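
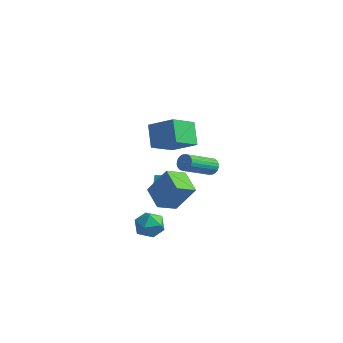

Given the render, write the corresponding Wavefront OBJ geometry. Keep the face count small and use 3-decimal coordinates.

v 1.248 -3.272 -0.065
v -0.03 -2.472 0.472
v 1.729 -2.089 -0.684
v 0.452 -1.288 -0.147
v 2.268 -2.792 1.647
v 0.991 -1.991 2.184
v 2.75 -1.608 1.028
v 1.472 -0.808 1.565
v 3.602 -1.359 3.181
v 4.037 -1.276 3.556
v 3.452 -3.078 4.634
v 3.018 -3.161 4.259
v 3.857 -1.154 3.661
v 3.272 -2.957 4.738
v 3.632 -1.069 3.683
v 3.047 -2.871 4.76
v 3.403 -1.033 3.618
v 2.818 -2.836 4.695
v 3.208 -1.054 3.477
v 2.623 -2.856 4.555
v 3.081 -1.127 3.286
v 2.496 -2.93 4.363
v 3.044 -1.241 3.076
v 2.46 -3.043 4.154
v 3.104 -1.374 2.885
v 2.519 -3.177 3.962
v 3.25 -1.506 2.744
v 2.665 -3.308 3.822
v 3.457 -1.611 2.68
v 2.872 -3.414 3.757
v 3.689 -1.673 2.702
v 3.104 -3.476 3.779
v 3.906 -1.681 2.807
v 3.321 -3.484 3.884
v 4.071 -1.633 2.977
v 3.486 -3.436 4.054
v 4.154 -1.537 3.182
v 3.569 -3.34 4.259
v 4.142 -1.411 3.387
v 3.557 -3.214 4.464
v -3.656 4.885 0.677
v -3.995 3.131 1.683
v -1.984 5.112 1.634
v -2.323 3.358 2.64
v -2.817 4.002 -0.58
v -3.156 2.248 0.426
v -1.145 4.229 0.377
v -1.484 2.475 1.383
v -1.344 -0.149 -1.638
v -1.792 0.717 -0.691
v -1.687 0.943 -2.799
v -2.136 1.809 -1.851
v -0.184 0.331 -1.529
v -0.633 1.197 -0.581
v -0.528 1.423 -2.689
v -0.976 2.289 -1.742
v 1.408 -3.033 -0.901
v 1.939 -3.858 -1.011
v 0.201 -3.702 -1.709
v 0.732 -4.527 -1.819
v 0.397 -4.271 -0.925
v 1.143 -3.858 -0.426
v 0.997 -3.702 -2.294
v 1.743 -3.289 -1.795
v 1.685 -4.272 -1.872
v 1.315 -4.624 -1.026
v 0.825 -2.936 -1.694
v 0.455 -3.288 -0.848
f 2 4 1
f 5 2 1
f 1 4 3
f 3 5 1
f 2 8 4
f 6 2 5
f 6 8 2
f 4 8 3
f 7 5 3
f 3 8 7
f 7 6 5
f 8 6 7
f 10 9 13
f 10 13 11
f 11 13 14
f 11 14 12
f 13 9 15
f 13 15 14
f 14 15 16
f 14 16 12
f 15 9 17
f 15 17 16
f 16 17 18
f 16 18 12
f 17 9 19
f 17 19 18
f 18 19 20
f 18 20 12
f 19 9 21
f 19 21 20
f 20 21 22
f 20 22 12
f 21 9 23
f 21 23 22
f 22 23 24
f 22 24 12
f 23 9 25
f 23 25 24
f 24 25 26
f 24 26 12
f 25 9 27
f 25 27 26
f 26 27 28
f 26 28 12
f 27 9 29
f 27 29 28
f 28 29 30
f 28 30 12
f 29 9 31
f 29 31 30
f 30 31 32
f 30 32 12
f 31 9 33
f 31 33 32
f 32 33 34
f 32 34 12
f 33 9 35
f 33 35 34
f 34 35 36
f 34 36 12
f 35 9 37
f 35 37 36
f 36 37 38
f 36 38 12
f 37 9 39
f 37 39 38
f 38 39 40
f 38 40 12
f 39 9 10
f 39 10 40
f 40 10 11
f 40 11 12
f 42 44 41
f 45 42 41
f 41 44 43
f 43 45 41
f 42 48 44
f 46 42 45
f 46 48 42
f 44 48 43
f 47 45 43
f 43 48 47
f 47 46 45
f 48 46 47
f 50 52 49
f 53 50 49
f 49 52 51
f 51 53 49
f 50 56 52
f 54 50 53
f 54 56 50
f 52 56 51
f 55 53 51
f 51 56 55
f 55 54 53
f 56 54 55
f 57 68 62
f 57 62 58
f 57 58 64
f 57 64 67
f 57 67 68
f 58 62 66
f 62 68 61
f 68 67 59
f 67 64 63
f 64 58 65
f 60 66 61
f 60 61 59
f 60 59 63
f 60 63 65
f 60 65 66
f 61 66 62
f 59 61 68
f 63 59 67
f 65 63 64
f 66 65 58



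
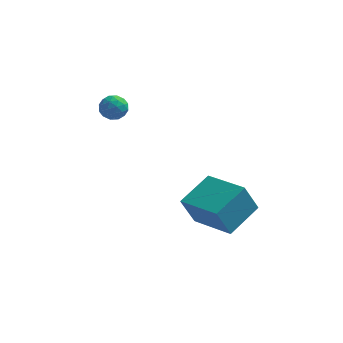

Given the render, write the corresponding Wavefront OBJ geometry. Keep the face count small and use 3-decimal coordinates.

v 1.469 -3.426 -4.182
v 0.91 -3.715 -2.765
v 2.409 -1.955 -3.511
v 1.85 -2.244 -2.094
v 3.19 -4.716 -3.766
v 2.631 -5.005 -2.349
v 4.13 -3.245 -3.095
v 3.571 -3.534 -1.678
v -2.845 -1.91 1.552
v -2.481 -1.742 2.093
v -1.959 -2.338 1.087
v -1.595 -2.17 1.628
v -2.06 -2.654 1.673
v -2.608 -2.39 1.96
v -1.832 -1.69 1.22
v -2.38 -1.426 1.507
v -1.855 -1.607 1.888
v -1.996 -2.202 2.167
v -2.444 -1.878 1.013
v -2.585 -2.473 1.292
v -2.741 -1.788 1.863
v -1.699 -2.292 1.317
v -1.972 -2.576 1.343
v -1.758 -2.478 1.661
v -2.816 -2.169 1.785
v -2.602 -2.071 2.103
v -2.354 -2.607 1.856
v -1.838 -2.009 1.077
v -1.624 -1.911 1.395
v -2.682 -1.602 1.519
v -2.468 -1.504 1.837
v -2.086 -1.473 1.324
v -2.159 -1.61 2.06
v -1.638 -1.862 1.787
v -1.777 -1.58 1.548
v -2.099 -1.424 1.716
v -2.242 -1.96 2.225
v -1.721 -2.212 1.952
v -1.994 -2.496 1.978
v -2.317 -2.341 2.146
v -1.874 -1.881 2.104
v -2.719 -1.868 1.228
v -2.198 -2.12 0.955
v -2.123 -1.739 1.034
v -2.446 -1.584 1.202
v -2.802 -2.218 1.393
v -2.281 -2.47 1.12
v -2.341 -2.656 1.464
v -2.663 -2.5 1.632
v -2.566 -2.199 1.076
f 2 4 1
f 5 2 1
f 1 4 3
f 3 5 1
f 2 8 4
f 6 2 5
f 6 8 2
f 4 8 3
f 7 5 3
f 3 8 7
f 7 6 5
f 8 6 7
f 9 46 25
f 46 20 49
f 25 49 14
f 46 49 25
f 9 25 21
f 25 14 26
f 21 26 10
f 25 26 21
f 9 21 30
f 21 10 31
f 30 31 16
f 21 31 30
f 9 30 42
f 30 16 45
f 42 45 19
f 30 45 42
f 9 42 46
f 42 19 50
f 46 50 20
f 42 50 46
f 10 26 37
f 26 14 40
f 37 40 18
f 26 40 37
f 14 49 27
f 49 20 48
f 27 48 13
f 49 48 27
f 20 50 47
f 50 19 43
f 47 43 11
f 50 43 47
f 19 45 44
f 45 16 32
f 44 32 15
f 45 32 44
f 16 31 36
f 31 10 33
f 36 33 17
f 31 33 36
f 12 38 24
f 38 18 39
f 24 39 13
f 38 39 24
f 12 24 22
f 24 13 23
f 22 23 11
f 24 23 22
f 12 22 29
f 22 11 28
f 29 28 15
f 22 28 29
f 12 29 34
f 29 15 35
f 34 35 17
f 29 35 34
f 12 34 38
f 34 17 41
f 38 41 18
f 34 41 38
f 13 39 27
f 39 18 40
f 27 40 14
f 39 40 27
f 11 23 47
f 23 13 48
f 47 48 20
f 23 48 47
f 15 28 44
f 28 11 43
f 44 43 19
f 28 43 44
f 17 35 36
f 35 15 32
f 36 32 16
f 35 32 36
f 18 41 37
f 41 17 33
f 37 33 10
f 41 33 37



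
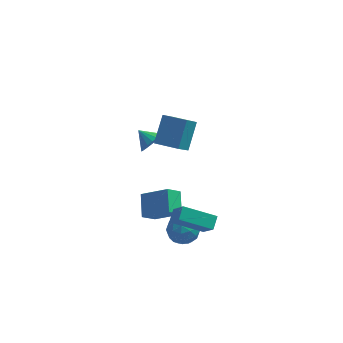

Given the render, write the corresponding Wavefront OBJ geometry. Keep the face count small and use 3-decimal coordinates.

v -1.074 -0.97 -4.82
v -1.732 -1.495 -4.112
v -1.234 0.271 -4.048
v -1.891 -0.254 -3.34
v 0.411 -1.426 -3.78
v -0.246 -1.951 -3.072
v 0.252 -0.185 -3.008
v -0.406 -0.71 -2.3
v 1.68 -3.642 -2.896
v -0.097 -3.68 -2.118
v 1.855 -2.945 -2.461
v 0.078 -2.983 -1.684
v 2.242 -4.557 -1.656
v 0.465 -4.595 -0.879
v 2.417 -3.86 -1.222
v 0.64 -3.898 -0.444
v 1.048 -2.456 -2.978
v 1.388 -2.928 -3.724
v -0.208 -3.332 -2.996
v 0.132 -3.804 -3.742
v 0.543 -3.899 -2.895
v 1.319 -3.358 -2.884
v -0.139 -2.902 -3.836
v 0.637 -2.361 -3.825
v 0.654 -3.204 -4.255
v 1.076 -3.82 -3.673
v 0.104 -2.44 -3.047
v 0.526 -3.056 -2.465
v 1.328 -2.615 -3.349
v -0.148 -3.645 -3.371
v 0.093 -3.701 -2.873
v 0.293 -3.978 -3.311
v 1.288 -2.868 -2.856
v 1.487 -3.145 -3.294
v 0.991 -3.716 -2.807
v -0.307 -3.115 -3.426
v -0.108 -3.392 -3.864
v 0.887 -2.282 -3.409
v 1.087 -2.559 -3.847
v 0.189 -2.544 -3.913
v 1.097 -3.055 -4.1
v 0.358 -3.569 -4.111
v 0.199 -3.039 -4.166
v 0.655 -2.721 -4.159
v 1.344 -3.417 -3.758
v 0.606 -3.932 -3.769
v 0.848 -3.988 -3.271
v 1.304 -3.67 -3.264
v 0.913 -3.579 -4.07
v 0.574 -2.328 -2.951
v -0.164 -2.843 -2.962
v -0.124 -2.59 -3.456
v 0.332 -2.272 -3.449
v 0.822 -2.691 -2.609
v 0.083 -3.205 -2.62
v 0.525 -3.539 -2.561
v 0.981 -3.221 -2.554
v 0.267 -2.681 -2.65
v -1.123 -0.519 1.529
v -0.757 0.702 2.829
v -0.646 0.206 0.714
v -0.28 1.426 2.014
v 0.2 -1.146 1.746
v 0.566 0.074 3.046
v 0.677 -0.422 0.931
v 1.043 0.799 2.231
v -1.582 3.651 -2.523
v -1.093 3.699 -1.842
v -2.398 4.209 -1.977
v -1.005 4.011 -2.029
v -1.032 4.251 -2.314
v -1.168 4.372 -2.641
v -1.385 4.351 -2.944
v -1.642 4.191 -3.164
v -1.886 3.924 -3.257
v -2.071 3.603 -3.205
v -2.158 3.291 -3.017
v -2.131 3.051 -2.732
v -1.996 2.93 -2.406
v -1.778 2.951 -2.102
v -1.522 3.111 -1.883
v -1.277 3.378 -1.79
f 2 4 1
f 5 2 1
f 1 4 3
f 3 5 1
f 2 8 4
f 6 2 5
f 6 8 2
f 4 8 3
f 7 5 3
f 3 8 7
f 7 6 5
f 8 6 7
f 10 12 9
f 13 10 9
f 9 12 11
f 11 13 9
f 10 16 12
f 14 10 13
f 14 16 10
f 12 16 11
f 15 13 11
f 11 16 15
f 15 14 13
f 16 14 15
f 17 54 33
f 54 28 57
f 33 57 22
f 54 57 33
f 17 33 29
f 33 22 34
f 29 34 18
f 33 34 29
f 17 29 38
f 29 18 39
f 38 39 24
f 29 39 38
f 17 38 50
f 38 24 53
f 50 53 27
f 38 53 50
f 17 50 54
f 50 27 58
f 54 58 28
f 50 58 54
f 18 34 45
f 34 22 48
f 45 48 26
f 34 48 45
f 22 57 35
f 57 28 56
f 35 56 21
f 57 56 35
f 28 58 55
f 58 27 51
f 55 51 19
f 58 51 55
f 27 53 52
f 53 24 40
f 52 40 23
f 53 40 52
f 24 39 44
f 39 18 41
f 44 41 25
f 39 41 44
f 20 46 32
f 46 26 47
f 32 47 21
f 46 47 32
f 20 32 30
f 32 21 31
f 30 31 19
f 32 31 30
f 20 30 37
f 30 19 36
f 37 36 23
f 30 36 37
f 20 37 42
f 37 23 43
f 42 43 25
f 37 43 42
f 20 42 46
f 42 25 49
f 46 49 26
f 42 49 46
f 21 47 35
f 47 26 48
f 35 48 22
f 47 48 35
f 19 31 55
f 31 21 56
f 55 56 28
f 31 56 55
f 23 36 52
f 36 19 51
f 52 51 27
f 36 51 52
f 25 43 44
f 43 23 40
f 44 40 24
f 43 40 44
f 26 49 45
f 49 25 41
f 45 41 18
f 49 41 45
f 60 62 59
f 63 60 59
f 59 62 61
f 61 63 59
f 60 66 62
f 64 60 63
f 64 66 60
f 62 66 61
f 65 63 61
f 61 66 65
f 65 64 63
f 66 64 65
f 68 67 70
f 68 70 69
f 70 67 71
f 70 71 69
f 71 67 72
f 71 72 69
f 72 67 73
f 72 73 69
f 73 67 74
f 73 74 69
f 74 67 75
f 74 75 69
f 75 67 76
f 75 76 69
f 76 67 77
f 76 77 69
f 77 67 78
f 77 78 69
f 78 67 79
f 78 79 69
f 79 67 80
f 79 80 69
f 80 67 81
f 80 81 69
f 81 67 82
f 81 82 69
f 82 67 68
f 82 68 69



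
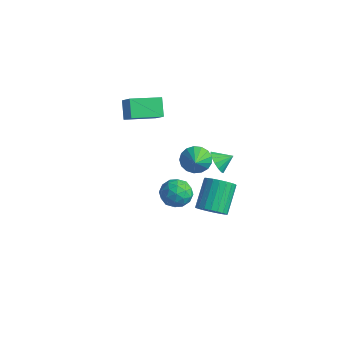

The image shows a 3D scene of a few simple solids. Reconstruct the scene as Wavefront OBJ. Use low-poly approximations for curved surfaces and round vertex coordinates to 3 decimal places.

v -3.409 0.445 3.082
v -4.133 0.962 4.058
v -2.636 2.17 2.744
v -3.36 2.686 3.72
v -2.42 0.174 3.96
v -3.144 0.69 4.936
v -1.647 1.898 3.622
v -2.371 2.415 4.598
v 2.074 0.923 2.729
v 2.775 1.199 2.237
v 3.066 -0.023 3.611
v 2.758 1.483 2.56
v 2.585 1.639 2.922
v 2.294 1.63 3.24
v 1.953 1.46 3.441
v 1.64 1.167 3.479
v 1.426 0.818 3.345
v 1.361 0.493 3.07
v 1.459 0.266 2.717
v 1.698 0.19 2.366
v 2.023 0.282 2.099
v 2.36 0.521 1.976
v 2.631 0.852 2.026
v 1.734 2.855 1.167
v 2.311 2.795 0.631
v 2.246 3.605 1.633
v 2.05 3.069 0.476
v 1.705 3.286 0.506
v 1.367 3.387 0.713
v 1.128 3.346 1.043
v 1.051 3.173 1.405
v 1.158 2.915 1.704
v 1.419 2.641 1.859
v 1.764 2.424 1.829
v 2.101 2.323 1.621
v 2.341 2.364 1.292
v 2.417 2.537 0.93
v 1.854 -0.872 1.19
v 2.635 -0.52 0.718
v 2.805 -1.68 2.162
v 3.586 -1.328 1.69
v 3.034 -0.732 2.234
v 2.446 -0.232 1.633
v 2.994 -1.968 1.247
v 2.406 -1.468 0.646
v 3.339 -1.198 0.753
v 3.364 -0.434 1.363
v 2.076 -1.766 1.517
v 2.101 -1.002 2.127
v 2.161 -0.625 0.868
v 3.279 -1.575 2.012
v 2.955 -1.224 2.331
v 3.414 -1.017 2.054
v 2.05 -0.456 1.406
v 2.509 -0.249 1.129
v 2.744 -0.373 2.02
v 2.931 -1.951 1.751
v 3.39 -1.744 1.474
v 2.026 -1.183 0.826
v 2.485 -0.976 0.549
v 2.696 -1.827 0.86
v 3.034 -0.817 0.612
v 3.593 -1.291 1.183
v 3.245 -1.667 0.923
v 2.899 -1.374 0.57
v 3.048 -0.368 0.97
v 3.608 -0.842 1.542
v 3.283 -0.492 1.861
v 2.938 -0.198 1.508
v 3.463 -0.766 0.991
v 1.832 -1.358 1.338
v 2.392 -1.832 1.91
v 2.502 -2.002 1.372
v 2.157 -1.708 1.019
v 1.847 -0.909 1.697
v 2.406 -1.383 2.268
v 2.541 -0.826 2.31
v 2.195 -0.533 1.957
v 1.977 -1.434 1.889
v 1.084 3.074 -3.786
v 1.969 3.175 -3.428
v 1.241 4.548 -2.016
v 0.356 4.446 -2.374
v 1.96 3.459 -3.709
v 1.232 4.832 -2.296
v 1.8 3.676 -4.003
v 1.071 5.049 -2.59
v 1.515 3.789 -4.259
v 0.787 5.162 -2.847
v 1.157 3.778 -4.434
v 0.428 5.151 -3.022
v 0.785 3.646 -4.497
v 0.057 5.019 -3.084
v 0.466 3.414 -4.436
v -0.263 4.787 -3.024
v 0.253 3.124 -4.264
v -0.475 4.497 -2.851
v 0.184 2.825 -4.009
v -0.544 4.198 -2.596
v 0.271 2.569 -3.715
v -0.458 3.942 -2.303
v 0.498 2.4 -3.434
v -0.23 3.773 -2.021
v 0.827 2.348 -3.213
v 0.098 3.72 -1.801
v 1.2 2.421 -3.092
v 0.472 3.794 -1.68
v 1.553 2.607 -3.091
v 0.825 3.98 -1.678
v 1.825 2.874 -3.21
v 1.097 4.246 -1.797
f 2 4 1
f 5 2 1
f 1 4 3
f 3 5 1
f 2 8 4
f 6 2 5
f 6 8 2
f 4 8 3
f 7 5 3
f 3 8 7
f 7 6 5
f 8 6 7
f 10 9 12
f 10 12 11
f 12 9 13
f 12 13 11
f 13 9 14
f 13 14 11
f 14 9 15
f 14 15 11
f 15 9 16
f 15 16 11
f 16 9 17
f 16 17 11
f 17 9 18
f 17 18 11
f 18 9 19
f 18 19 11
f 19 9 20
f 19 20 11
f 20 9 21
f 20 21 11
f 21 9 22
f 21 22 11
f 22 9 23
f 22 23 11
f 23 9 10
f 23 10 11
f 25 24 27
f 25 27 26
f 27 24 28
f 27 28 26
f 28 24 29
f 28 29 26
f 29 24 30
f 29 30 26
f 30 24 31
f 30 31 26
f 31 24 32
f 31 32 26
f 32 24 33
f 32 33 26
f 33 24 34
f 33 34 26
f 34 24 35
f 34 35 26
f 35 24 36
f 35 36 26
f 36 24 37
f 36 37 26
f 37 24 25
f 37 25 26
f 38 75 54
f 75 49 78
f 54 78 43
f 75 78 54
f 38 54 50
f 54 43 55
f 50 55 39
f 54 55 50
f 38 50 59
f 50 39 60
f 59 60 45
f 50 60 59
f 38 59 71
f 59 45 74
f 71 74 48
f 59 74 71
f 38 71 75
f 71 48 79
f 75 79 49
f 71 79 75
f 39 55 66
f 55 43 69
f 66 69 47
f 55 69 66
f 43 78 56
f 78 49 77
f 56 77 42
f 78 77 56
f 49 79 76
f 79 48 72
f 76 72 40
f 79 72 76
f 48 74 73
f 74 45 61
f 73 61 44
f 74 61 73
f 45 60 65
f 60 39 62
f 65 62 46
f 60 62 65
f 41 67 53
f 67 47 68
f 53 68 42
f 67 68 53
f 41 53 51
f 53 42 52
f 51 52 40
f 53 52 51
f 41 51 58
f 51 40 57
f 58 57 44
f 51 57 58
f 41 58 63
f 58 44 64
f 63 64 46
f 58 64 63
f 41 63 67
f 63 46 70
f 67 70 47
f 63 70 67
f 42 68 56
f 68 47 69
f 56 69 43
f 68 69 56
f 40 52 76
f 52 42 77
f 76 77 49
f 52 77 76
f 44 57 73
f 57 40 72
f 73 72 48
f 57 72 73
f 46 64 65
f 64 44 61
f 65 61 45
f 64 61 65
f 47 70 66
f 70 46 62
f 66 62 39
f 70 62 66
f 81 80 84
f 81 84 82
f 82 84 85
f 82 85 83
f 84 80 86
f 84 86 85
f 85 86 87
f 85 87 83
f 86 80 88
f 86 88 87
f 87 88 89
f 87 89 83
f 88 80 90
f 88 90 89
f 89 90 91
f 89 91 83
f 90 80 92
f 90 92 91
f 91 92 93
f 91 93 83
f 92 80 94
f 92 94 93
f 93 94 95
f 93 95 83
f 94 80 96
f 94 96 95
f 95 96 97
f 95 97 83
f 96 80 98
f 96 98 97
f 97 98 99
f 97 99 83
f 98 80 100
f 98 100 99
f 99 100 101
f 99 101 83
f 100 80 102
f 100 102 101
f 101 102 103
f 101 103 83
f 102 80 104
f 102 104 103
f 103 104 105
f 103 105 83
f 104 80 106
f 104 106 105
f 105 106 107
f 105 107 83
f 106 80 108
f 106 108 107
f 107 108 109
f 107 109 83
f 108 80 110
f 108 110 109
f 109 110 111
f 109 111 83
f 110 80 81
f 110 81 111
f 111 81 82
f 111 82 83



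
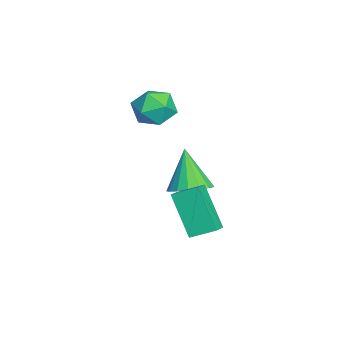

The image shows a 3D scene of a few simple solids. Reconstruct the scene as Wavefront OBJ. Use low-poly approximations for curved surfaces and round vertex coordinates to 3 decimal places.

v -0.861 -1.449 -1.39
v -0.002 -1.543 -0.908
v -1.879 -1.711 0.37
v -0.092 -1.078 -0.89
v -0.358 -0.698 -0.987
v -0.739 -0.49 -1.177
v -1.148 -0.502 -1.415
v -1.492 -0.731 -1.648
v -1.691 -1.124 -1.821
v -1.7 -1.592 -1.896
v -1.517 -2.027 -1.855
v -1.184 -2.33 -1.708
v -0.777 -2.431 -1.487
v -0.389 -2.307 -1.245
v -0.109 -1.986 -1.036
v -0.594 -2.281 4.417
v 0.382 -2.427 4.207
v -1.002 -3.373 3.273
v -0.026 -3.519 3.063
v -0.405 -3.833 3.944
v -0.153 -3.158 4.651
v -0.467 -2.642 2.829
v -0.215 -1.967 3.536
v 0.461 -2.65 3.226
v 0.499 -3.386 3.915
v -1.119 -2.414 3.565
v -1.081 -3.15 4.254
v 3.477 -2.167 1.192
v 3.559 -1.136 1.673
v 2.664 -1.916 0.793
v 2.745 -0.886 1.274
v 4.535 -1.454 -0.514
v 4.616 -0.424 -0.033
v 3.721 -1.204 -0.913
v 3.803 -0.173 -0.432
f 2 1 4
f 2 4 3
f 4 1 5
f 4 5 3
f 5 1 6
f 5 6 3
f 6 1 7
f 6 7 3
f 7 1 8
f 7 8 3
f 8 1 9
f 8 9 3
f 9 1 10
f 9 10 3
f 10 1 11
f 10 11 3
f 11 1 12
f 11 12 3
f 12 1 13
f 12 13 3
f 13 1 14
f 13 14 3
f 14 1 15
f 14 15 3
f 15 1 2
f 15 2 3
f 16 27 21
f 16 21 17
f 16 17 23
f 16 23 26
f 16 26 27
f 17 21 25
f 21 27 20
f 27 26 18
f 26 23 22
f 23 17 24
f 19 25 20
f 19 20 18
f 19 18 22
f 19 22 24
f 19 24 25
f 20 25 21
f 18 20 27
f 22 18 26
f 24 22 23
f 25 24 17
f 29 31 28
f 32 29 28
f 28 31 30
f 30 32 28
f 29 35 31
f 33 29 32
f 33 35 29
f 31 35 30
f 34 32 30
f 30 35 34
f 34 33 32
f 35 33 34



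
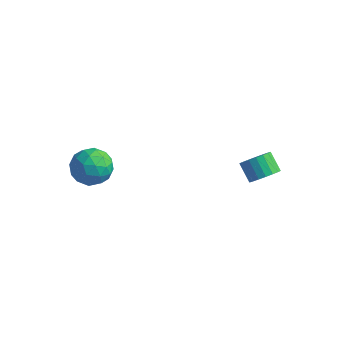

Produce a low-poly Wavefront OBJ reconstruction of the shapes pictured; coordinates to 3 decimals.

v -3.937 -2.054 3.835
v -3.399 -2.197 2.882
v -3.281 -3.603 4.438
v -2.743 -3.746 3.485
v -2.43 -2.948 4.181
v -2.835 -1.991 3.809
v -3.845 -3.809 3.511
v -4.25 -2.852 3.139
v -3.342 -3.282 2.682
v -2.467 -2.75 3.096
v -4.213 -3.05 4.224
v -3.338 -2.518 4.638
v -3.726 -1.99 3.306
v -2.954 -3.81 4.014
v -2.77 -3.341 4.424
v -2.454 -3.425 3.863
v -3.394 -1.869 3.85
v -3.078 -1.953 3.29
v -2.508 -2.394 4.054
v -3.602 -3.847 4.03
v -3.286 -3.931 3.47
v -4.226 -2.375 3.457
v -3.91 -2.459 2.896
v -4.172 -3.406 3.266
v -3.376 -2.711 2.628
v -2.99 -3.621 2.982
v -3.638 -3.658 2.998
v -3.876 -3.096 2.779
v -2.862 -2.399 2.871
v -2.476 -3.309 3.225
v -2.292 -2.84 3.635
v -2.53 -2.278 3.416
v -2.828 -3.036 2.753
v -4.204 -2.491 4.095
v -3.818 -3.401 4.449
v -4.15 -3.522 3.904
v -4.388 -2.96 3.685
v -3.69 -2.179 4.338
v -3.304 -3.089 4.692
v -2.804 -2.704 4.541
v -3.042 -2.142 4.322
v -3.852 -2.764 4.567
v 2.661 2.841 1.471
v 3.179 2.675 2.097
v 2.378 3.032 2.856
v 1.859 3.199 2.229
v 3.259 3.026 2.016
v 2.457 3.383 2.774
v 3.22 3.341 1.826
v 2.419 3.698 2.585
v 3.071 3.557 1.567
v 2.269 3.914 2.325
v 2.84 3.631 1.288
v 2.038 3.988 2.046
v 2.574 3.549 1.045
v 1.772 3.906 1.804
v 2.325 3.326 0.887
v 1.523 3.684 1.646
v 2.142 3.008 0.844
v 1.341 3.365 1.603
v 2.063 2.657 0.926
v 1.261 3.014 1.684
v 2.101 2.342 1.115
v 1.3 2.699 1.874
v 2.251 2.126 1.375
v 1.449 2.483 2.133
v 2.482 2.052 1.654
v 1.68 2.409 2.412
v 2.748 2.134 1.896
v 1.946 2.491 2.655
v 2.997 2.356 2.054
v 2.195 2.714 2.813
f 1 38 17
f 38 12 41
f 17 41 6
f 38 41 17
f 1 17 13
f 17 6 18
f 13 18 2
f 17 18 13
f 1 13 22
f 13 2 23
f 22 23 8
f 13 23 22
f 1 22 34
f 22 8 37
f 34 37 11
f 22 37 34
f 1 34 38
f 34 11 42
f 38 42 12
f 34 42 38
f 2 18 29
f 18 6 32
f 29 32 10
f 18 32 29
f 6 41 19
f 41 12 40
f 19 40 5
f 41 40 19
f 12 42 39
f 42 11 35
f 39 35 3
f 42 35 39
f 11 37 36
f 37 8 24
f 36 24 7
f 37 24 36
f 8 23 28
f 23 2 25
f 28 25 9
f 23 25 28
f 4 30 16
f 30 10 31
f 16 31 5
f 30 31 16
f 4 16 14
f 16 5 15
f 14 15 3
f 16 15 14
f 4 14 21
f 14 3 20
f 21 20 7
f 14 20 21
f 4 21 26
f 21 7 27
f 26 27 9
f 21 27 26
f 4 26 30
f 26 9 33
f 30 33 10
f 26 33 30
f 5 31 19
f 31 10 32
f 19 32 6
f 31 32 19
f 3 15 39
f 15 5 40
f 39 40 12
f 15 40 39
f 7 20 36
f 20 3 35
f 36 35 11
f 20 35 36
f 9 27 28
f 27 7 24
f 28 24 8
f 27 24 28
f 10 33 29
f 33 9 25
f 29 25 2
f 33 25 29
f 44 43 47
f 44 47 45
f 45 47 48
f 45 48 46
f 47 43 49
f 47 49 48
f 48 49 50
f 48 50 46
f 49 43 51
f 49 51 50
f 50 51 52
f 50 52 46
f 51 43 53
f 51 53 52
f 52 53 54
f 52 54 46
f 53 43 55
f 53 55 54
f 54 55 56
f 54 56 46
f 55 43 57
f 55 57 56
f 56 57 58
f 56 58 46
f 57 43 59
f 57 59 58
f 58 59 60
f 58 60 46
f 59 43 61
f 59 61 60
f 60 61 62
f 60 62 46
f 61 43 63
f 61 63 62
f 62 63 64
f 62 64 46
f 63 43 65
f 63 65 64
f 64 65 66
f 64 66 46
f 65 43 67
f 65 67 66
f 66 67 68
f 66 68 46
f 67 43 69
f 67 69 68
f 68 69 70
f 68 70 46
f 69 43 71
f 69 71 70
f 70 71 72
f 70 72 46
f 71 43 44
f 71 44 72
f 72 44 45
f 72 45 46



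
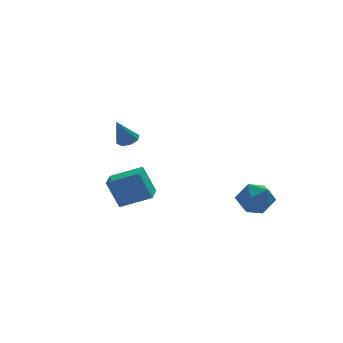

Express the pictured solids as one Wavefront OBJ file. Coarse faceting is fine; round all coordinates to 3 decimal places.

v 1.503 -1.432 1.073
v 2.256 -1.749 1.38
v 1.264 -2.651 0.4
v 2.017 -2.968 0.707
v 1.349 -2.824 1.251
v 1.497 -2.071 1.667
v 2.023 -2.329 0.113
v 2.171 -1.576 0.529
v 2.577 -2.303 0.787
v 2.161 -2.61 1.49
v 1.359 -1.79 0.29
v 0.943 -2.097 0.993
v -2.105 3.138 2.62
v -1.768 3.45 2.864
v -2.655 2.842 3.76
v -2.099 3.641 2.754
v -2.434 3.537 2.565
v -2.576 3.2 2.409
v -2.442 2.826 2.376
v -2.111 2.636 2.486
v -1.776 2.739 2.675
v -1.634 3.077 2.831
v -3.689 -2.029 0.95
v -4.161 -1.785 2.191
v -3.287 -1.006 0.901
v -3.759 -0.762 2.142
v -2.481 -2.478 1.498
v -2.953 -2.234 2.739
v -2.079 -1.455 1.449
v -2.551 -1.211 2.69
f 1 12 6
f 1 6 2
f 1 2 8
f 1 8 11
f 1 11 12
f 2 6 10
f 6 12 5
f 12 11 3
f 11 8 7
f 8 2 9
f 4 10 5
f 4 5 3
f 4 3 7
f 4 7 9
f 4 9 10
f 5 10 6
f 3 5 12
f 7 3 11
f 9 7 8
f 10 9 2
f 14 13 16
f 14 16 15
f 16 13 17
f 16 17 15
f 17 13 18
f 17 18 15
f 18 13 19
f 18 19 15
f 19 13 20
f 19 20 15
f 20 13 21
f 20 21 15
f 21 13 22
f 21 22 15
f 22 13 14
f 22 14 15
f 24 26 23
f 27 24 23
f 23 26 25
f 25 27 23
f 24 30 26
f 28 24 27
f 28 30 24
f 26 30 25
f 29 27 25
f 25 30 29
f 29 28 27
f 30 28 29



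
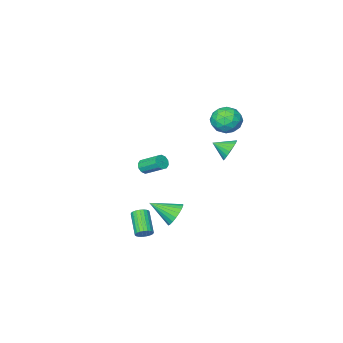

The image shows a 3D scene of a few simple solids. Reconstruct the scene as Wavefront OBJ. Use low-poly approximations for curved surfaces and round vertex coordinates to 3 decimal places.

v 2.153 2.346 -4.396
v 2.469 1.992 -4.674
v 1.923 0.759 -3.722
v 1.607 1.114 -3.444
v 2.609 2.059 -4.506
v 2.063 0.827 -3.555
v 2.67 2.176 -4.319
v 2.125 0.943 -3.368
v 2.642 2.323 -4.146
v 2.097 1.09 -3.195
v 2.53 2.473 -4.015
v 1.984 1.24 -3.064
v 2.352 2.602 -3.951
v 1.806 1.369 -3
v 2.14 2.686 -3.963
v 1.594 1.453 -3.012
v 1.93 2.712 -4.05
v 1.384 1.479 -3.099
v 1.758 2.674 -4.197
v 1.213 1.441 -3.246
v 1.655 2.58 -4.378
v 1.11 1.347 -3.427
v 1.638 2.446 -4.562
v 1.092 1.213 -3.611
v 1.71 2.294 -4.718
v 1.164 1.061 -3.766
v 1.859 2.151 -4.817
v 1.313 0.919 -3.866
v 2.058 2.042 -4.844
v 1.512 0.81 -3.893
v 2.274 1.986 -4.793
v 1.728 0.753 -3.842
v -0.576 1.576 -4.183
v -0.347 1.191 -4.952
v 0.536 0.504 -3.317
v -0.101 1.466 -4.928
v 0.063 1.76 -4.774
v 0.117 2.023 -4.519
v 0.051 2.208 -4.205
v -0.124 2.283 -3.888
v -0.376 2.237 -3.621
v -0.663 2.076 -3.452
v -0.935 1.828 -3.409
v -1.145 1.537 -3.5
v -1.256 1.253 -3.709
v -1.25 1.024 -4
v -1.127 0.891 -4.322
v -0.909 0.876 -4.621
v -0.633 0.982 -4.844
v -2.923 3.68 1.503
v -2.493 3.616 0.807
v -2.237 2.9 1.997
v -2.328 3.866 0.97
v -2.265 4.083 1.226
v -2.315 4.23 1.529
v -2.471 4.283 1.827
v -2.705 4.231 2.07
v -2.977 4.084 2.215
v -3.239 3.867 2.236
v -3.447 3.617 2.131
v -3.563 3.379 1.917
v -3.57 3.193 1.631
v -3.464 3.091 1.324
v -3.265 3.09 1.047
v -3.006 3.192 0.849
v -2.734 3.378 0.764
v 0.006 -0.773 -1.015
v 0.52 -0.651 -0.903
v 0.068 0.514 -0.092
v -0.446 0.393 -0.205
v 0.435 -0.49 -1.182
v -0.018 0.675 -0.372
v 0.186 -0.437 -1.398
v -0.267 0.729 -0.587
v -0.132 -0.512 -1.467
v -0.584 0.654 -0.657
v -0.396 -0.686 -1.364
v -0.849 0.479 -0.554
v -0.508 -0.894 -1.128
v -0.96 0.271 -0.317
v -0.422 -1.055 -0.848
v -0.875 0.11 -0.038
v -0.173 -1.109 -0.633
v -0.626 0.057 0.178
v 0.144 -1.034 -0.563
v -0.308 0.132 0.247
v 0.409 -0.859 -0.666
v -0.044 0.306 0.144
v -3.586 3.237 3.091
v -2.891 3.964 3.171
v -3.009 2.536 4.449
v -2.314 3.263 4.529
v -3.288 3.478 4.679
v -3.645 3.911 3.84
v -2.255 2.589 3.78
v -2.612 3.022 2.941
v -2.068 3.564 3.597
v -2.707 4.113 4.152
v -3.193 2.387 3.468
v -3.832 2.936 4.023
v -3.289 3.662 3.012
v -2.611 2.838 4.608
v -3.183 2.964 4.696
v -2.775 3.392 4.743
v -3.733 3.631 3.405
v -3.324 4.058 3.452
v -3.558 3.773 4.338
v -2.576 2.442 4.168
v -2.167 2.869 4.215
v -3.125 3.108 2.877
v -2.717 3.536 2.924
v -2.342 2.727 3.282
v -2.397 3.854 3.309
v -2.058 3.442 4.107
v -2.023 3.046 3.667
v -2.233 3.3 3.174
v -2.773 4.177 3.636
v -2.433 3.765 4.434
v -3.006 3.892 4.522
v -3.216 4.146 4.029
v -2.289 3.942 3.886
v -3.467 2.735 3.186
v -3.127 2.323 3.984
v -2.684 2.354 3.591
v -2.894 2.608 3.098
v -3.842 3.058 3.513
v -3.503 2.646 4.311
v -3.667 3.2 4.446
v -3.877 3.454 3.953
v -3.611 2.558 3.734
f 2 1 5
f 2 5 3
f 3 5 6
f 3 6 4
f 5 1 7
f 5 7 6
f 6 7 8
f 6 8 4
f 7 1 9
f 7 9 8
f 8 9 10
f 8 10 4
f 9 1 11
f 9 11 10
f 10 11 12
f 10 12 4
f 11 1 13
f 11 13 12
f 12 13 14
f 12 14 4
f 13 1 15
f 13 15 14
f 14 15 16
f 14 16 4
f 15 1 17
f 15 17 16
f 16 17 18
f 16 18 4
f 17 1 19
f 17 19 18
f 18 19 20
f 18 20 4
f 19 1 21
f 19 21 20
f 20 21 22
f 20 22 4
f 21 1 23
f 21 23 22
f 22 23 24
f 22 24 4
f 23 1 25
f 23 25 24
f 24 25 26
f 24 26 4
f 25 1 27
f 25 27 26
f 26 27 28
f 26 28 4
f 27 1 29
f 27 29 28
f 28 29 30
f 28 30 4
f 29 1 31
f 29 31 30
f 30 31 32
f 30 32 4
f 31 1 2
f 31 2 32
f 32 2 3
f 32 3 4
f 34 33 36
f 34 36 35
f 36 33 37
f 36 37 35
f 37 33 38
f 37 38 35
f 38 33 39
f 38 39 35
f 39 33 40
f 39 40 35
f 40 33 41
f 40 41 35
f 41 33 42
f 41 42 35
f 42 33 43
f 42 43 35
f 43 33 44
f 43 44 35
f 44 33 45
f 44 45 35
f 45 33 46
f 45 46 35
f 46 33 47
f 46 47 35
f 47 33 48
f 47 48 35
f 48 33 49
f 48 49 35
f 49 33 34
f 49 34 35
f 51 50 53
f 51 53 52
f 53 50 54
f 53 54 52
f 54 50 55
f 54 55 52
f 55 50 56
f 55 56 52
f 56 50 57
f 56 57 52
f 57 50 58
f 57 58 52
f 58 50 59
f 58 59 52
f 59 50 60
f 59 60 52
f 60 50 61
f 60 61 52
f 61 50 62
f 61 62 52
f 62 50 63
f 62 63 52
f 63 50 64
f 63 64 52
f 64 50 65
f 64 65 52
f 65 50 66
f 65 66 52
f 66 50 51
f 66 51 52
f 68 67 71
f 68 71 69
f 69 71 72
f 69 72 70
f 71 67 73
f 71 73 72
f 72 73 74
f 72 74 70
f 73 67 75
f 73 75 74
f 74 75 76
f 74 76 70
f 75 67 77
f 75 77 76
f 76 77 78
f 76 78 70
f 77 67 79
f 77 79 78
f 78 79 80
f 78 80 70
f 79 67 81
f 79 81 80
f 80 81 82
f 80 82 70
f 81 67 83
f 81 83 82
f 82 83 84
f 82 84 70
f 83 67 85
f 83 85 84
f 84 85 86
f 84 86 70
f 85 67 87
f 85 87 86
f 86 87 88
f 86 88 70
f 87 67 68
f 87 68 88
f 88 68 69
f 88 69 70
f 89 126 105
f 126 100 129
f 105 129 94
f 126 129 105
f 89 105 101
f 105 94 106
f 101 106 90
f 105 106 101
f 89 101 110
f 101 90 111
f 110 111 96
f 101 111 110
f 89 110 122
f 110 96 125
f 122 125 99
f 110 125 122
f 89 122 126
f 122 99 130
f 126 130 100
f 122 130 126
f 90 106 117
f 106 94 120
f 117 120 98
f 106 120 117
f 94 129 107
f 129 100 128
f 107 128 93
f 129 128 107
f 100 130 127
f 130 99 123
f 127 123 91
f 130 123 127
f 99 125 124
f 125 96 112
f 124 112 95
f 125 112 124
f 96 111 116
f 111 90 113
f 116 113 97
f 111 113 116
f 92 118 104
f 118 98 119
f 104 119 93
f 118 119 104
f 92 104 102
f 104 93 103
f 102 103 91
f 104 103 102
f 92 102 109
f 102 91 108
f 109 108 95
f 102 108 109
f 92 109 114
f 109 95 115
f 114 115 97
f 109 115 114
f 92 114 118
f 114 97 121
f 118 121 98
f 114 121 118
f 93 119 107
f 119 98 120
f 107 120 94
f 119 120 107
f 91 103 127
f 103 93 128
f 127 128 100
f 103 128 127
f 95 108 124
f 108 91 123
f 124 123 99
f 108 123 124
f 97 115 116
f 115 95 112
f 116 112 96
f 115 112 116
f 98 121 117
f 121 97 113
f 117 113 90
f 121 113 117



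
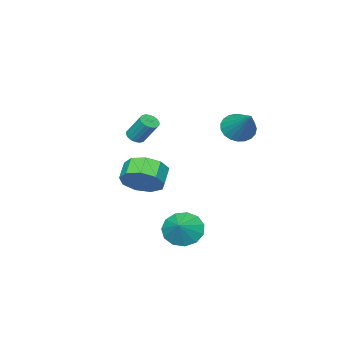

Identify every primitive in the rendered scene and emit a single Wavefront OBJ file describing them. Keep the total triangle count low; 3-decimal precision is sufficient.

v 3.147 1.091 -3.784
v 3.813 1.055 -4.569
v 4.033 1.589 -3.056
v 3.549 1.571 -4.602
v 3.158 1.934 -4.375
v 2.763 2.03 -3.96
v 2.49 1.827 -3.49
v 2.426 1.391 -3.112
v 2.591 0.859 -2.948
v 2.932 0.401 -3.05
v 3.342 0.162 -3.384
v 3.69 0.217 -3.845
v 3.865 0.55 -4.287
v 3.761 -0.932 -1.109
v 4.51 -1.227 -0.359
v 3.728 -1.643 0.259
v 2.979 -1.348 -0.491
v 4.257 -0.533 -0.211
v 3.475 -0.95 0.406
v 3.772 -0.027 -0.484
v 2.99 -0.443 0.134
v 3.282 0.057 -1.049
v 2.5 -0.36 -0.431
v 3.016 -0.323 -1.641
v 2.234 -0.739 -1.024
v 3.099 -0.987 -1.985
v 2.316 -1.403 -1.368
v 3.491 -1.625 -1.919
v 2.709 -2.042 -1.301
v 4.01 -1.939 -1.473
v 3.228 -2.356 -0.856
v 4.412 -1.782 -0.857
v 3.63 -2.198 -0.24
v -0.101 1.668 1.984
v 0.505 1.073 2.251
v 0.681 3.072 3.336
v 0.681 1.243 1.973
v 0.722 1.486 1.697
v 0.62 1.761 1.471
v 0.394 2.019 1.333
v 0.082 2.217 1.308
v -0.261 2.32 1.4
v -0.577 2.31 1.592
v -0.81 2.189 1.853
v -0.921 1.978 2.136
v -0.89 1.714 2.393
v -0.723 1.441 2.579
v -0.448 1.208 2.662
v -0.113 1.054 2.628
v 0.224 1.007 2.483
v 1.156 -3.78 0.343
v 1.616 -3.979 0.516
v 1.544 -3.1 1.729
v 1.084 -2.9 1.557
v 1.684 -3.795 0.386
v 1.612 -2.915 1.599
v 1.648 -3.607 0.248
v 1.576 -2.728 1.461
v 1.514 -3.454 0.128
v 1.442 -2.574 1.342
v 1.31 -3.365 0.052
v 1.238 -2.485 1.265
v 1.075 -3.358 0.033
v 1.002 -2.479 1.246
v 0.856 -3.435 0.076
v 0.784 -2.555 1.289
v 0.696 -3.58 0.171
v 0.624 -2.701 1.384
v 0.628 -3.765 0.301
v 0.556 -2.885 1.514
v 0.664 -3.952 0.439
v 0.592 -3.073 1.652
v 0.798 -4.106 0.558
v 0.726 -3.226 1.772
v 1.002 -4.195 0.635
v 0.93 -3.315 1.848
v 1.238 -4.201 0.654
v 1.165 -3.322 1.867
v 1.456 -4.125 0.611
v 1.384 -3.245 1.824
f 2 1 4
f 2 4 3
f 4 1 5
f 4 5 3
f 5 1 6
f 5 6 3
f 6 1 7
f 6 7 3
f 7 1 8
f 7 8 3
f 8 1 9
f 8 9 3
f 9 1 10
f 9 10 3
f 10 1 11
f 10 11 3
f 11 1 12
f 11 12 3
f 12 1 13
f 12 13 3
f 13 1 2
f 13 2 3
f 15 14 18
f 15 18 16
f 16 18 19
f 16 19 17
f 18 14 20
f 18 20 19
f 19 20 21
f 19 21 17
f 20 14 22
f 20 22 21
f 21 22 23
f 21 23 17
f 22 14 24
f 22 24 23
f 23 24 25
f 23 25 17
f 24 14 26
f 24 26 25
f 25 26 27
f 25 27 17
f 26 14 28
f 26 28 27
f 27 28 29
f 27 29 17
f 28 14 30
f 28 30 29
f 29 30 31
f 29 31 17
f 30 14 32
f 30 32 31
f 31 32 33
f 31 33 17
f 32 14 15
f 32 15 33
f 33 15 16
f 33 16 17
f 35 34 37
f 35 37 36
f 37 34 38
f 37 38 36
f 38 34 39
f 38 39 36
f 39 34 40
f 39 40 36
f 40 34 41
f 40 41 36
f 41 34 42
f 41 42 36
f 42 34 43
f 42 43 36
f 43 34 44
f 43 44 36
f 44 34 45
f 44 45 36
f 45 34 46
f 45 46 36
f 46 34 47
f 46 47 36
f 47 34 48
f 47 48 36
f 48 34 49
f 48 49 36
f 49 34 50
f 49 50 36
f 50 34 35
f 50 35 36
f 52 51 55
f 52 55 53
f 53 55 56
f 53 56 54
f 55 51 57
f 55 57 56
f 56 57 58
f 56 58 54
f 57 51 59
f 57 59 58
f 58 59 60
f 58 60 54
f 59 51 61
f 59 61 60
f 60 61 62
f 60 62 54
f 61 51 63
f 61 63 62
f 62 63 64
f 62 64 54
f 63 51 65
f 63 65 64
f 64 65 66
f 64 66 54
f 65 51 67
f 65 67 66
f 66 67 68
f 66 68 54
f 67 51 69
f 67 69 68
f 68 69 70
f 68 70 54
f 69 51 71
f 69 71 70
f 70 71 72
f 70 72 54
f 71 51 73
f 71 73 72
f 72 73 74
f 72 74 54
f 73 51 75
f 73 75 74
f 74 75 76
f 74 76 54
f 75 51 77
f 75 77 76
f 76 77 78
f 76 78 54
f 77 51 79
f 77 79 78
f 78 79 80
f 78 80 54
f 79 51 52
f 79 52 80
f 80 52 53
f 80 53 54



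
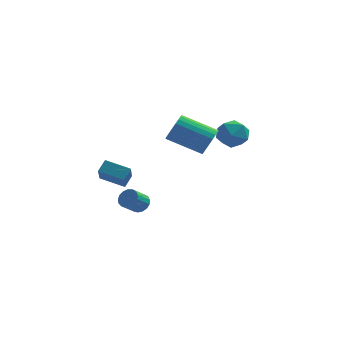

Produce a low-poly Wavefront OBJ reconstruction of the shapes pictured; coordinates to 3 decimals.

v -1.694 3.545 -3.68
v -1.149 3.454 -3.357
v -1.681 2.744 -2.657
v -2.226 2.835 -2.98
v -1.279 3.692 -3.215
v -1.812 2.982 -2.515
v -1.505 3.896 -3.179
v -2.037 3.187 -2.48
v -1.773 4.02 -3.259
v -2.306 3.31 -2.559
v -2.024 4.035 -3.434
v -2.557 3.325 -2.735
v -2.199 3.937 -3.666
v -2.732 3.228 -2.967
v -2.258 3.75 -3.901
v -2.791 3.041 -3.202
v -2.188 3.516 -4.086
v -2.72 2.806 -3.386
v -2.004 3.288 -4.177
v -2.537 2.578 -3.477
v -1.75 3.119 -4.154
v -2.283 2.409 -3.455
v -1.482 3.048 -4.023
v -2.015 2.338 -3.323
v -1.263 3.09 -3.813
v -1.796 2.381 -3.114
v -1.143 3.237 -3.573
v -1.676 2.527 -2.873
v 2.486 -0.208 2.744
v 2.785 -0.611 3.442
v 0.913 -0.456 4.334
v 0.614 -0.052 3.636
v 2.849 -0.291 3.519
v 0.976 -0.136 4.412
v 2.857 0.042 3.479
v 0.985 0.197 4.371
v 2.809 0.337 3.326
v 0.936 0.492 4.218
v 2.712 0.549 3.085
v 0.839 0.704 3.977
v 2.58 0.646 2.792
v 0.708 0.801 3.684
v 2.434 0.613 2.491
v 0.562 0.768 3.384
v 2.296 0.455 2.229
v 0.424 0.61 3.122
v 2.187 0.196 2.046
v 0.315 0.351 2.938
v 2.124 -0.124 1.968
v 0.251 0.031 2.861
v 2.115 -0.457 2.009
v 0.243 -0.302 2.901
v 2.164 -0.752 2.162
v 0.291 -0.597 3.054
v 2.261 -0.964 2.403
v 0.388 -0.809 3.295
v 2.392 -1.061 2.696
v 0.52 -0.906 3.588
v 2.538 -1.028 2.996
v 0.666 -0.873 3.889
v 2.676 -0.87 3.258
v 0.804 -0.715 4.151
v 3.424 1.76 2.664
v 4.263 1.373 3.015
v 2.697 0.347 2.845
v 3.536 -0.04 3.196
v 3.04 0.629 3.728
v 3.489 1.502 3.616
v 3.471 0.218 2.244
v 3.92 1.091 2.132
v 4.292 0.42 2.755
v 4.026 0.674 3.673
v 2.934 1.046 2.187
v 2.668 1.3 3.105
v -3.252 0.357 -0.42
v -3.122 -0.728 0.594
v -2.983 0.903 0.13
v -2.853 -0.182 1.144
v -1.907 0.122 -0.844
v -1.777 -0.963 0.17
v -1.638 0.668 -0.294
v -1.508 -0.417 0.72
f 2 1 5
f 2 5 3
f 3 5 6
f 3 6 4
f 5 1 7
f 5 7 6
f 6 7 8
f 6 8 4
f 7 1 9
f 7 9 8
f 8 9 10
f 8 10 4
f 9 1 11
f 9 11 10
f 10 11 12
f 10 12 4
f 11 1 13
f 11 13 12
f 12 13 14
f 12 14 4
f 13 1 15
f 13 15 14
f 14 15 16
f 14 16 4
f 15 1 17
f 15 17 16
f 16 17 18
f 16 18 4
f 17 1 19
f 17 19 18
f 18 19 20
f 18 20 4
f 19 1 21
f 19 21 20
f 20 21 22
f 20 22 4
f 21 1 23
f 21 23 22
f 22 23 24
f 22 24 4
f 23 1 25
f 23 25 24
f 24 25 26
f 24 26 4
f 25 1 27
f 25 27 26
f 26 27 28
f 26 28 4
f 27 1 2
f 27 2 28
f 28 2 3
f 28 3 4
f 30 29 33
f 30 33 31
f 31 33 34
f 31 34 32
f 33 29 35
f 33 35 34
f 34 35 36
f 34 36 32
f 35 29 37
f 35 37 36
f 36 37 38
f 36 38 32
f 37 29 39
f 37 39 38
f 38 39 40
f 38 40 32
f 39 29 41
f 39 41 40
f 40 41 42
f 40 42 32
f 41 29 43
f 41 43 42
f 42 43 44
f 42 44 32
f 43 29 45
f 43 45 44
f 44 45 46
f 44 46 32
f 45 29 47
f 45 47 46
f 46 47 48
f 46 48 32
f 47 29 49
f 47 49 48
f 48 49 50
f 48 50 32
f 49 29 51
f 49 51 50
f 50 51 52
f 50 52 32
f 51 29 53
f 51 53 52
f 52 53 54
f 52 54 32
f 53 29 55
f 53 55 54
f 54 55 56
f 54 56 32
f 55 29 57
f 55 57 56
f 56 57 58
f 56 58 32
f 57 29 59
f 57 59 58
f 58 59 60
f 58 60 32
f 59 29 61
f 59 61 60
f 60 61 62
f 60 62 32
f 61 29 30
f 61 30 62
f 62 30 31
f 62 31 32
f 63 74 68
f 63 68 64
f 63 64 70
f 63 70 73
f 63 73 74
f 64 68 72
f 68 74 67
f 74 73 65
f 73 70 69
f 70 64 71
f 66 72 67
f 66 67 65
f 66 65 69
f 66 69 71
f 66 71 72
f 67 72 68
f 65 67 74
f 69 65 73
f 71 69 70
f 72 71 64
f 76 78 75
f 79 76 75
f 75 78 77
f 77 79 75
f 76 82 78
f 80 76 79
f 80 82 76
f 78 82 77
f 81 79 77
f 77 82 81
f 81 80 79
f 82 80 81



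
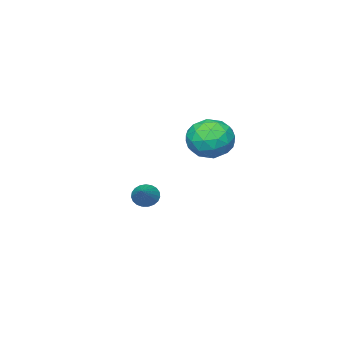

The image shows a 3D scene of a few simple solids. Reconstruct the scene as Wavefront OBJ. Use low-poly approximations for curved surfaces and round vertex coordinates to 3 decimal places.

v 1.838 -3.326 -2.629
v 2.26 -3.812 -2.724
v 2.962 -2.514 -1.791
v 2.306 -3.654 -2.939
v 2.272 -3.44 -3.1
v 2.163 -3.206 -3.18
v 1.997 -2.993 -3.165
v 1.804 -2.837 -3.057
v 1.617 -2.766 -2.875
v 1.468 -2.792 -2.651
v 1.384 -2.91 -2.423
v 1.377 -3.1 -2.231
v 1.451 -3.329 -2.108
v 1.591 -3.557 -2.075
v 1.774 -3.746 -2.137
v 1.969 -3.862 -2.285
v 2.14 -3.885 -2.493
v 3.188 3.075 2.315
v 4.071 3.027 2.975
v 3.069 1.293 2.345
v 3.952 1.245 3.005
v 3.001 1.657 3.385
v 3.074 2.758 3.366
v 4.066 1.562 1.954
v 4.139 2.663 1.935
v 4.614 2.092 2.752
v 3.956 2.151 3.636
v 3.184 2.169 1.684
v 2.526 2.228 2.568
v 3.64 3.208 2.642
v 3.5 1.112 2.678
v 2.941 1.355 2.901
v 3.46 1.326 3.289
v 3.054 3.049 2.872
v 3.573 3.021 3.26
v 2.944 2.216 3.501
v 3.567 1.299 2.06
v 4.086 1.271 2.448
v 3.68 2.994 2.031
v 4.199 2.965 2.419
v 4.196 2.104 1.819
v 4.478 2.63 2.899
v 4.408 1.582 2.917
v 4.475 1.768 2.299
v 4.518 2.416 2.288
v 4.091 2.664 3.419
v 4.022 1.617 3.437
v 3.462 1.859 3.66
v 3.506 2.506 3.649
v 4.41 2.115 3.288
v 3.118 2.703 1.883
v 3.049 1.656 1.901
v 3.634 1.814 1.671
v 3.678 2.461 1.66
v 2.732 2.738 2.403
v 2.662 1.69 2.421
v 2.622 1.904 3.032
v 2.665 2.552 3.021
v 2.73 2.205 2.032
f 2 1 4
f 2 4 3
f 4 1 5
f 4 5 3
f 5 1 6
f 5 6 3
f 6 1 7
f 6 7 3
f 7 1 8
f 7 8 3
f 8 1 9
f 8 9 3
f 9 1 10
f 9 10 3
f 10 1 11
f 10 11 3
f 11 1 12
f 11 12 3
f 12 1 13
f 12 13 3
f 13 1 14
f 13 14 3
f 14 1 15
f 14 15 3
f 15 1 16
f 15 16 3
f 16 1 17
f 16 17 3
f 17 1 2
f 17 2 3
f 18 55 34
f 55 29 58
f 34 58 23
f 55 58 34
f 18 34 30
f 34 23 35
f 30 35 19
f 34 35 30
f 18 30 39
f 30 19 40
f 39 40 25
f 30 40 39
f 18 39 51
f 39 25 54
f 51 54 28
f 39 54 51
f 18 51 55
f 51 28 59
f 55 59 29
f 51 59 55
f 19 35 46
f 35 23 49
f 46 49 27
f 35 49 46
f 23 58 36
f 58 29 57
f 36 57 22
f 58 57 36
f 29 59 56
f 59 28 52
f 56 52 20
f 59 52 56
f 28 54 53
f 54 25 41
f 53 41 24
f 54 41 53
f 25 40 45
f 40 19 42
f 45 42 26
f 40 42 45
f 21 47 33
f 47 27 48
f 33 48 22
f 47 48 33
f 21 33 31
f 33 22 32
f 31 32 20
f 33 32 31
f 21 31 38
f 31 20 37
f 38 37 24
f 31 37 38
f 21 38 43
f 38 24 44
f 43 44 26
f 38 44 43
f 21 43 47
f 43 26 50
f 47 50 27
f 43 50 47
f 22 48 36
f 48 27 49
f 36 49 23
f 48 49 36
f 20 32 56
f 32 22 57
f 56 57 29
f 32 57 56
f 24 37 53
f 37 20 52
f 53 52 28
f 37 52 53
f 26 44 45
f 44 24 41
f 45 41 25
f 44 41 45
f 27 50 46
f 50 26 42
f 46 42 19
f 50 42 46



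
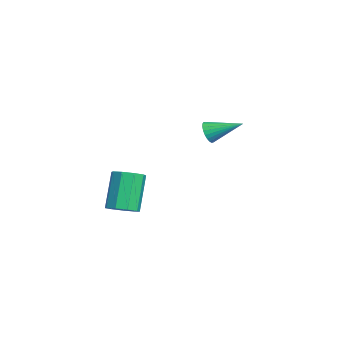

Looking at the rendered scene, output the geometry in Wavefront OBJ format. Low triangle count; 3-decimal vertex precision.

v 3.514 -3.05 -0.447
v 4.115 -3.395 -0.047
v 3.127 -3.015 1.767
v 2.526 -2.67 1.367
v 4.212 -2.86 -0.107
v 3.225 -2.48 1.707
v 3.983 -2.414 -0.325
v 2.995 -2.033 1.489
v 3.534 -2.265 -0.601
v 2.546 -1.885 1.213
v 3.076 -2.484 -0.804
v 2.088 -2.104 1.01
v 2.822 -2.968 -0.841
v 1.835 -2.587 0.973
v 2.892 -3.49 -0.693
v 1.905 -3.11 1.121
v 3.253 -3.806 -0.43
v 2.266 -3.426 1.384
v 3.736 -3.769 -0.175
v 2.749 -3.389 1.639
v -2.955 1.623 1.438
v -2.637 1.297 1.943
v -2.445 3.237 2.162
v -2.443 1.316 1.763
v -2.326 1.382 1.534
v -2.306 1.485 1.29
v -2.384 1.609 1.069
v -2.549 1.735 0.904
v -2.776 1.844 0.82
v -3.03 1.92 0.831
v -3.273 1.95 0.934
v -3.467 1.931 1.113
v -3.583 1.865 1.343
v -3.604 1.762 1.586
v -3.526 1.638 1.807
v -3.36 1.512 1.972
v -3.134 1.403 2.056
v -2.879 1.327 2.046
f 2 1 5
f 2 5 3
f 3 5 6
f 3 6 4
f 5 1 7
f 5 7 6
f 6 7 8
f 6 8 4
f 7 1 9
f 7 9 8
f 8 9 10
f 8 10 4
f 9 1 11
f 9 11 10
f 10 11 12
f 10 12 4
f 11 1 13
f 11 13 12
f 12 13 14
f 12 14 4
f 13 1 15
f 13 15 14
f 14 15 16
f 14 16 4
f 15 1 17
f 15 17 16
f 16 17 18
f 16 18 4
f 17 1 19
f 17 19 18
f 18 19 20
f 18 20 4
f 19 1 2
f 19 2 20
f 20 2 3
f 20 3 4
f 22 21 24
f 22 24 23
f 24 21 25
f 24 25 23
f 25 21 26
f 25 26 23
f 26 21 27
f 26 27 23
f 27 21 28
f 27 28 23
f 28 21 29
f 28 29 23
f 29 21 30
f 29 30 23
f 30 21 31
f 30 31 23
f 31 21 32
f 31 32 23
f 32 21 33
f 32 33 23
f 33 21 34
f 33 34 23
f 34 21 35
f 34 35 23
f 35 21 36
f 35 36 23
f 36 21 37
f 36 37 23
f 37 21 38
f 37 38 23
f 38 21 22
f 38 22 23



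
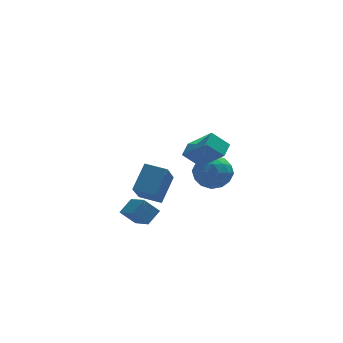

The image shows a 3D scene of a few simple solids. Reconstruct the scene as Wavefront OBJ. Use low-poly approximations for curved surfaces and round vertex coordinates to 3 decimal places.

v 0.321 0.374 -0.843
v 0.884 1.228 -1.448
v 1.556 -0.928 -1.532
v 2.119 -0.074 -2.137
v 2.181 -0.101 -0.95
v 1.417 0.704 -0.525
v 1.023 -0.404 -2.455
v 0.259 0.401 -2.03
v 1.318 0.747 -2.444
v 2.033 0.934 -1.514
v 0.407 -0.634 -1.466
v 1.122 -0.447 -0.536
v 0.494 0.915 -1.085
v 1.946 -0.615 -1.895
v 1.982 -0.631 -1.197
v 2.313 -0.129 -1.553
v 0.807 0.607 -0.543
v 1.138 1.109 -0.898
v 1.9 0.328 -0.605
v 1.302 -0.809 -2.082
v 1.633 -0.307 -2.437
v 0.127 0.429 -1.427
v 0.458 0.931 -1.783
v 0.54 -0.028 -2.375
v 1.08 1.135 -2.026
v 1.806 0.369 -2.431
v 1.162 0.176 -2.618
v 0.713 0.649 -2.368
v 1.5 1.245 -1.48
v 2.226 0.479 -1.884
v 2.262 0.464 -1.187
v 1.814 0.937 -0.937
v 1.755 0.962 -2.065
v 0.214 -0.179 -1.096
v 0.94 -0.945 -1.5
v 0.626 -0.637 -2.043
v 0.178 -0.164 -1.793
v 0.634 -0.069 -0.549
v 1.36 -0.835 -0.954
v 1.727 -0.349 -0.612
v 1.278 0.124 -0.362
v 0.685 -0.662 -0.915
v -1.111 2.65 -5.18
v -1.691 1.328 -3.697
v -2.267 3.362 -4.998
v -2.847 2.04 -3.514
v -0.233 3.74 -3.866
v -0.813 2.418 -2.382
v -1.389 4.452 -3.683
v -1.969 3.13 -2.2
v -0.206 -3.363 1.149
v 0.795 -4.474 2.477
v -1.123 -3.166 2.005
v -0.122 -4.278 3.333
v 0.262 -2.562 1.467
v 1.263 -3.674 2.795
v -0.655 -2.366 2.323
v 0.346 -3.477 3.651
v -3.497 -1.724 -3.015
v -2.766 -1.163 -2.415
v -3.955 -0.374 -3.719
v -3.224 0.187 -3.118
v -2.676 -1.887 -3.862
v -1.945 -1.326 -3.261
v -3.134 -0.537 -4.565
v -2.403 0.024 -3.965
f 1 38 17
f 38 12 41
f 17 41 6
f 38 41 17
f 1 17 13
f 17 6 18
f 13 18 2
f 17 18 13
f 1 13 22
f 13 2 23
f 22 23 8
f 13 23 22
f 1 22 34
f 22 8 37
f 34 37 11
f 22 37 34
f 1 34 38
f 34 11 42
f 38 42 12
f 34 42 38
f 2 18 29
f 18 6 32
f 29 32 10
f 18 32 29
f 6 41 19
f 41 12 40
f 19 40 5
f 41 40 19
f 12 42 39
f 42 11 35
f 39 35 3
f 42 35 39
f 11 37 36
f 37 8 24
f 36 24 7
f 37 24 36
f 8 23 28
f 23 2 25
f 28 25 9
f 23 25 28
f 4 30 16
f 30 10 31
f 16 31 5
f 30 31 16
f 4 16 14
f 16 5 15
f 14 15 3
f 16 15 14
f 4 14 21
f 14 3 20
f 21 20 7
f 14 20 21
f 4 21 26
f 21 7 27
f 26 27 9
f 21 27 26
f 4 26 30
f 26 9 33
f 30 33 10
f 26 33 30
f 5 31 19
f 31 10 32
f 19 32 6
f 31 32 19
f 3 15 39
f 15 5 40
f 39 40 12
f 15 40 39
f 7 20 36
f 20 3 35
f 36 35 11
f 20 35 36
f 9 27 28
f 27 7 24
f 28 24 8
f 27 24 28
f 10 33 29
f 33 9 25
f 29 25 2
f 33 25 29
f 44 46 43
f 47 44 43
f 43 46 45
f 45 47 43
f 44 50 46
f 48 44 47
f 48 50 44
f 46 50 45
f 49 47 45
f 45 50 49
f 49 48 47
f 50 48 49
f 52 54 51
f 55 52 51
f 51 54 53
f 53 55 51
f 52 58 54
f 56 52 55
f 56 58 52
f 54 58 53
f 57 55 53
f 53 58 57
f 57 56 55
f 58 56 57
f 60 62 59
f 63 60 59
f 59 62 61
f 61 63 59
f 60 66 62
f 64 60 63
f 64 66 60
f 62 66 61
f 65 63 61
f 61 66 65
f 65 64 63
f 66 64 65



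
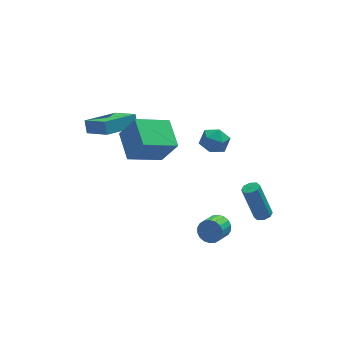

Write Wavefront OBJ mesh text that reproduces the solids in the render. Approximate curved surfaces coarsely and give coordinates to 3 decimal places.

v 3.753 -3.331 -1.289
v 4.234 -3.402 -1.134
v 3.647 -2.899 0.905
v 3.167 -2.829 0.749
v 4.165 -3.034 -1.244
v 3.579 -2.531 0.795
v 3.855 -2.84 -1.381
v 3.269 -2.338 0.658
v 3.485 -2.934 -1.464
v 2.899 -2.432 0.574
v 3.273 -3.261 -1.445
v 2.686 -2.758 0.594
v 3.341 -3.629 -1.335
v 2.755 -3.126 0.704
v 3.651 -3.822 -1.198
v 3.065 -3.32 0.841
v 4.021 -3.728 -1.114
v 3.435 -3.226 0.924
v 1.563 1.704 0.633
v 2.162 2.319 0.316
v 2.678 0.901 1.184
v 3.277 1.516 0.867
v 2.718 1.735 1.558
v 2.029 2.231 1.217
v 2.811 0.989 0.283
v 2.122 1.485 -0.058
v 2.933 1.877 0.1
v 2.876 2.338 0.888
v 1.964 0.882 0.612
v 1.907 1.343 1.4
v -2.747 -0.018 1.923
v -2.789 1.717 2.505
v -0.815 0.317 1.066
v -0.857 2.052 1.647
v -1.983 -0.512 3.453
v -2.025 1.223 4.034
v -0.051 -0.177 2.595
v -0.093 1.558 3.177
v -4.131 3.816 0.898
v -4.144 4.275 1.59
v -2.265 4.67 0.367
v -2.278 5.129 1.059
v -3.282 2.511 1.781
v -3.295 2.97 2.473
v -1.416 3.365 1.25
v -1.429 3.824 1.942
v 1.807 -1.644 -3.563
v 2.331 -1.747 -3.052
v 1.638 -2.56 -2.505
v 1.113 -2.456 -3.017
v 2.15 -1.505 -2.922
v 1.456 -2.318 -2.376
v 1.9 -1.29 -2.92
v 1.207 -2.103 -2.373
v 1.632 -1.146 -3.045
v 0.938 -1.958 -2.498
v 1.398 -1.099 -3.272
v 0.705 -1.912 -2.726
v 1.246 -1.161 -3.557
v 0.552 -1.974 -3.011
v 1.204 -1.318 -3.844
v 0.511 -2.131 -3.297
v 1.282 -1.54 -4.075
v 0.589 -2.353 -3.528
v 1.464 -1.782 -4.204
v 0.77 -2.595 -3.658
v 1.713 -1.997 -4.207
v 1.02 -2.81 -3.66
v 1.982 -2.142 -4.082
v 1.288 -2.954 -3.535
v 2.215 -2.188 -3.854
v 1.522 -3.001 -3.308
v 2.368 -2.126 -3.569
v 1.674 -2.939 -3.023
v 2.409 -1.969 -3.283
v 1.716 -2.782 -2.736
f 2 1 5
f 2 5 3
f 3 5 6
f 3 6 4
f 5 1 7
f 5 7 6
f 6 7 8
f 6 8 4
f 7 1 9
f 7 9 8
f 8 9 10
f 8 10 4
f 9 1 11
f 9 11 10
f 10 11 12
f 10 12 4
f 11 1 13
f 11 13 12
f 12 13 14
f 12 14 4
f 13 1 15
f 13 15 14
f 14 15 16
f 14 16 4
f 15 1 17
f 15 17 16
f 16 17 18
f 16 18 4
f 17 1 2
f 17 2 18
f 18 2 3
f 18 3 4
f 19 30 24
f 19 24 20
f 19 20 26
f 19 26 29
f 19 29 30
f 20 24 28
f 24 30 23
f 30 29 21
f 29 26 25
f 26 20 27
f 22 28 23
f 22 23 21
f 22 21 25
f 22 25 27
f 22 27 28
f 23 28 24
f 21 23 30
f 25 21 29
f 27 25 26
f 28 27 20
f 32 34 31
f 35 32 31
f 31 34 33
f 33 35 31
f 32 38 34
f 36 32 35
f 36 38 32
f 34 38 33
f 37 35 33
f 33 38 37
f 37 36 35
f 38 36 37
f 40 42 39
f 43 40 39
f 39 42 41
f 41 43 39
f 40 46 42
f 44 40 43
f 44 46 40
f 42 46 41
f 45 43 41
f 41 46 45
f 45 44 43
f 46 44 45
f 48 47 51
f 48 51 49
f 49 51 52
f 49 52 50
f 51 47 53
f 51 53 52
f 52 53 54
f 52 54 50
f 53 47 55
f 53 55 54
f 54 55 56
f 54 56 50
f 55 47 57
f 55 57 56
f 56 57 58
f 56 58 50
f 57 47 59
f 57 59 58
f 58 59 60
f 58 60 50
f 59 47 61
f 59 61 60
f 60 61 62
f 60 62 50
f 61 47 63
f 61 63 62
f 62 63 64
f 62 64 50
f 63 47 65
f 63 65 64
f 64 65 66
f 64 66 50
f 65 47 67
f 65 67 66
f 66 67 68
f 66 68 50
f 67 47 69
f 67 69 68
f 68 69 70
f 68 70 50
f 69 47 71
f 69 71 70
f 70 71 72
f 70 72 50
f 71 47 73
f 71 73 72
f 72 73 74
f 72 74 50
f 73 47 75
f 73 75 74
f 74 75 76
f 74 76 50
f 75 47 48
f 75 48 76
f 76 48 49
f 76 49 50



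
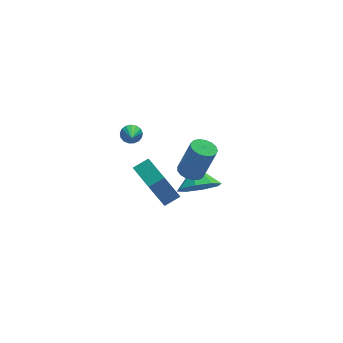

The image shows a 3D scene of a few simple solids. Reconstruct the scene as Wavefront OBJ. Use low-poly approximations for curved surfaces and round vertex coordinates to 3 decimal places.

v 1.867 -0.646 0.839
v 2.767 -1.017 1.107
v 2.013 0.246 1.581
v 2.814 -0.529 0.51
v 2.307 -0.109 0.106
v 1.541 -0.004 0.131
v 0.966 -0.275 0.571
v 0.919 -0.764 1.168
v 1.426 -1.183 1.572
v 2.192 -1.289 1.547
v 0.54 4.018 1.361
v 0.858 4.153 1.749
v 0.06 2.742 2.199
v 0.645 4.269 1.803
v 0.408 4.328 1.756
v 0.201 4.315 1.619
v 0.071 4.234 1.422
v 0.049 4.104 1.211
v 0.14 3.954 1.035
v 0.322 3.818 0.933
v 0.554 3.728 0.929
v 0.783 3.705 1.024
v 0.956 3.753 1.196
v 1.034 3.861 1.406
v 0.999 4.006 1.605
v 1.355 2.072 -2.543
v 0.543 1.982 -0.817
v 1.271 3.77 -2.494
v 0.459 3.679 -0.768
v 2.141 2.101 -2.172
v 1.329 2.01 -0.446
v 2.057 3.798 -2.123
v 1.245 3.708 -0.397
v 1.022 -1.633 3.022
v 1.384 -2.088 2.838
v 1.881 -2.361 4.494
v 1.518 -1.907 4.678
v 1.556 -1.853 2.826
v 2.053 -2.126 4.481
v 1.605 -1.567 2.858
v 2.102 -1.84 4.514
v 1.521 -1.296 2.928
v 2.018 -1.569 4.584
v 1.322 -1.103 3.02
v 1.819 -1.376 4.675
v 1.055 -1.031 3.112
v 1.551 -1.304 4.767
v 0.78 -1.097 3.183
v 1.276 -1.37 4.839
v 0.56 -1.286 3.218
v 1.056 -1.559 4.874
v 0.446 -1.555 3.208
v 0.943 -1.828 4.863
v 0.464 -1.842 3.155
v 0.961 -2.115 4.811
v 0.61 -2.08 3.072
v 1.106 -2.354 4.728
v 0.85 -2.217 2.977
v 1.346 -2.49 4.633
v 1.129 -2.22 2.893
v 1.626 -2.493 4.549
f 2 1 4
f 2 4 3
f 4 1 5
f 4 5 3
f 5 1 6
f 5 6 3
f 6 1 7
f 6 7 3
f 7 1 8
f 7 8 3
f 8 1 9
f 8 9 3
f 9 1 10
f 9 10 3
f 10 1 2
f 10 2 3
f 12 11 14
f 12 14 13
f 14 11 15
f 14 15 13
f 15 11 16
f 15 16 13
f 16 11 17
f 16 17 13
f 17 11 18
f 17 18 13
f 18 11 19
f 18 19 13
f 19 11 20
f 19 20 13
f 20 11 21
f 20 21 13
f 21 11 22
f 21 22 13
f 22 11 23
f 22 23 13
f 23 11 24
f 23 24 13
f 24 11 25
f 24 25 13
f 25 11 12
f 25 12 13
f 27 29 26
f 30 27 26
f 26 29 28
f 28 30 26
f 27 33 29
f 31 27 30
f 31 33 27
f 29 33 28
f 32 30 28
f 28 33 32
f 32 31 30
f 33 31 32
f 35 34 38
f 35 38 36
f 36 38 39
f 36 39 37
f 38 34 40
f 38 40 39
f 39 40 41
f 39 41 37
f 40 34 42
f 40 42 41
f 41 42 43
f 41 43 37
f 42 34 44
f 42 44 43
f 43 44 45
f 43 45 37
f 44 34 46
f 44 46 45
f 45 46 47
f 45 47 37
f 46 34 48
f 46 48 47
f 47 48 49
f 47 49 37
f 48 34 50
f 48 50 49
f 49 50 51
f 49 51 37
f 50 34 52
f 50 52 51
f 51 52 53
f 51 53 37
f 52 34 54
f 52 54 53
f 53 54 55
f 53 55 37
f 54 34 56
f 54 56 55
f 55 56 57
f 55 57 37
f 56 34 58
f 56 58 57
f 57 58 59
f 57 59 37
f 58 34 60
f 58 60 59
f 59 60 61
f 59 61 37
f 60 34 35
f 60 35 61
f 61 35 36
f 61 36 37



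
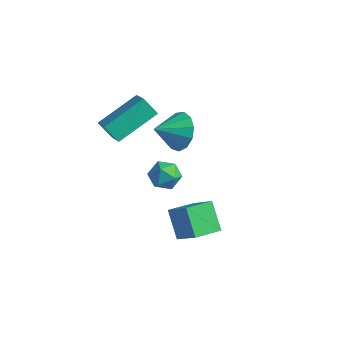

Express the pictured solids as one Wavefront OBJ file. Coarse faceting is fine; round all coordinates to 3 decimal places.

v -3.789 0.103 3.16
v -3.334 1.816 3.972
v -4.581 0.578 2.601
v -4.126 2.292 3.412
v -3.214 0.268 2.488
v -2.759 1.982 3.299
v -4.006 0.744 1.928
v -3.551 2.457 2.74
v 0.472 -0.638 -0.468
v -0.327 -0.229 0.487
v 0.781 0.46 -0.678
v -0.017 0.869 0.276
v 1.457 -0.749 0.404
v 0.659 -0.34 1.358
v 1.767 0.349 0.193
v 0.968 0.758 1.148
v -3.339 2.611 -0.501
v -2.651 2.86 -0.42
v -3.009 2.02 -1.48
v -2.321 2.269 -1.399
v -2.595 1.781 -0.921
v -2.798 2.147 -0.315
v -2.862 2.733 -1.585
v -3.065 3.099 -0.979
v -2.356 2.936 -1.09
v -2.191 2.348 -0.679
v -3.469 2.532 -1.221
v -3.304 1.944 -0.81
v -2.71 3.177 1.388
v -2.273 2.64 0.783
v -3.15 2.163 1.972
v -1.941 2.72 1.173
v -1.854 2.946 1.631
v -2.038 3.245 2.012
v -2.436 3.523 2.195
v -2.921 3.691 2.122
v -3.339 3.695 1.816
v -3.558 3.536 1.374
v -3.507 3.262 0.936
v -3.204 2.962 0.642
v -2.744 2.73 0.585
f 2 4 1
f 5 2 1
f 1 4 3
f 3 5 1
f 2 8 4
f 6 2 5
f 6 8 2
f 4 8 3
f 7 5 3
f 3 8 7
f 7 6 5
f 8 6 7
f 10 12 9
f 13 10 9
f 9 12 11
f 11 13 9
f 10 16 12
f 14 10 13
f 14 16 10
f 12 16 11
f 15 13 11
f 11 16 15
f 15 14 13
f 16 14 15
f 17 28 22
f 17 22 18
f 17 18 24
f 17 24 27
f 17 27 28
f 18 22 26
f 22 28 21
f 28 27 19
f 27 24 23
f 24 18 25
f 20 26 21
f 20 21 19
f 20 19 23
f 20 23 25
f 20 25 26
f 21 26 22
f 19 21 28
f 23 19 27
f 25 23 24
f 26 25 18
f 30 29 32
f 30 32 31
f 32 29 33
f 32 33 31
f 33 29 34
f 33 34 31
f 34 29 35
f 34 35 31
f 35 29 36
f 35 36 31
f 36 29 37
f 36 37 31
f 37 29 38
f 37 38 31
f 38 29 39
f 38 39 31
f 39 29 40
f 39 40 31
f 40 29 41
f 40 41 31
f 41 29 30
f 41 30 31



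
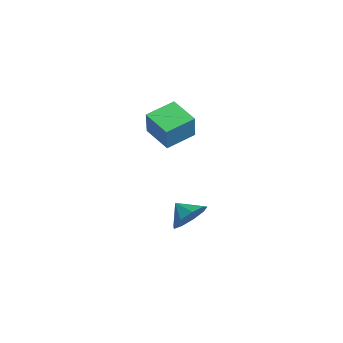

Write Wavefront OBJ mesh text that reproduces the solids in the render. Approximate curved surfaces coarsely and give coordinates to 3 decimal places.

v 1.349 1.282 -3.388
v 1.74 1.814 -2.52
v 0.511 0.798 -2.712
v 1.224 2.229 -2.863
v 0.766 2.201 -3.451
v 0.581 1.743 -4.009
v 0.755 1.069 -4.277
v 1.207 0.495 -4.128
v 1.725 0.289 -3.633
v 2.067 0.548 -3.023
v 2.073 1.15 -2.584
v -0.663 -0.272 1.995
v 0.033 -0.542 3.478
v -1.065 1.309 2.472
v -0.37 1.04 3.955
v 0.81 0.28 1.405
v 1.505 0.011 2.888
v 0.407 1.862 1.882
v 1.103 1.592 3.365
f 2 1 4
f 2 4 3
f 4 1 5
f 4 5 3
f 5 1 6
f 5 6 3
f 6 1 7
f 6 7 3
f 7 1 8
f 7 8 3
f 8 1 9
f 8 9 3
f 9 1 10
f 9 10 3
f 10 1 11
f 10 11 3
f 11 1 2
f 11 2 3
f 13 15 12
f 16 13 12
f 12 15 14
f 14 16 12
f 13 19 15
f 17 13 16
f 17 19 13
f 15 19 14
f 18 16 14
f 14 19 18
f 18 17 16
f 19 17 18



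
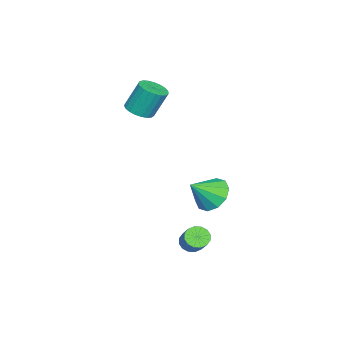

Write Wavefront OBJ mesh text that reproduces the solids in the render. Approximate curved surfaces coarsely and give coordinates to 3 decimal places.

v 3.053 2.841 0.559
v 3.546 2.341 -0.262
v 4.027 2.059 1.621
v 3.872 2.911 -0.141
v 3.885 3.454 0.247
v 3.58 3.763 0.754
v 3.074 3.72 1.187
v 2.56 3.341 1.38
v 2.233 2.771 1.259
v 2.22 2.228 0.871
v 2.525 1.919 0.364
v 3.031 1.962 -0.069
v 2.609 1.637 -3.338
v 3.022 1.11 -3.372
v 3.904 1.737 -2.377
v 3.491 2.263 -2.342
v 3.137 1.331 -3.613
v 4.019 1.957 -2.618
v 3.112 1.633 -3.781
v 3.993 2.26 -2.786
v 2.951 1.937 -3.83
v 3.833 2.563 -2.834
v 2.699 2.16 -3.747
v 3.581 2.786 -2.751
v 2.423 2.243 -3.554
v 3.304 2.869 -2.559
v 2.196 2.163 -3.303
v 3.078 2.79 -2.308
v 2.081 1.943 -3.062
v 2.963 2.569 -2.067
v 2.107 1.64 -2.894
v 2.988 2.267 -1.899
v 2.267 1.337 -2.846
v 3.149 1.963 -1.85
v 2.519 1.114 -2.929
v 3.401 1.74 -1.933
v 2.796 1.031 -3.121
v 3.677 1.657 -2.126
v -2.462 -3.215 2.659
v -1.662 -3.433 2.888
v -1.938 -2.722 4.529
v -2.738 -2.505 4.301
v -1.614 -3.105 2.754
v -1.89 -2.394 4.395
v -1.714 -2.796 2.603
v -1.99 -2.085 4.245
v -1.942 -2.559 2.462
v -2.218 -1.848 4.104
v -2.261 -2.436 2.356
v -2.536 -1.726 3.997
v -2.614 -2.448 2.301
v -2.89 -1.737 3.943
v -2.941 -2.593 2.309
v -3.217 -1.882 3.951
v -3.185 -2.845 2.377
v -3.461 -2.134 4.019
v -3.304 -3.161 2.494
v -3.58 -2.45 4.136
v -3.278 -3.487 2.64
v -3.554 -2.776 4.281
v -3.11 -3.766 2.788
v -3.386 -3.055 4.43
v -2.831 -3.949 2.915
v -3.107 -3.238 4.556
v -2.487 -4.006 2.997
v -2.763 -3.295 4.639
v -2.14 -3.926 3.021
v -2.416 -3.215 4.663
v -1.848 -3.723 2.982
v -2.124 -3.012 4.624
f 2 1 4
f 2 4 3
f 4 1 5
f 4 5 3
f 5 1 6
f 5 6 3
f 6 1 7
f 6 7 3
f 7 1 8
f 7 8 3
f 8 1 9
f 8 9 3
f 9 1 10
f 9 10 3
f 10 1 11
f 10 11 3
f 11 1 12
f 11 12 3
f 12 1 2
f 12 2 3
f 14 13 17
f 14 17 15
f 15 17 18
f 15 18 16
f 17 13 19
f 17 19 18
f 18 19 20
f 18 20 16
f 19 13 21
f 19 21 20
f 20 21 22
f 20 22 16
f 21 13 23
f 21 23 22
f 22 23 24
f 22 24 16
f 23 13 25
f 23 25 24
f 24 25 26
f 24 26 16
f 25 13 27
f 25 27 26
f 26 27 28
f 26 28 16
f 27 13 29
f 27 29 28
f 28 29 30
f 28 30 16
f 29 13 31
f 29 31 30
f 30 31 32
f 30 32 16
f 31 13 33
f 31 33 32
f 32 33 34
f 32 34 16
f 33 13 35
f 33 35 34
f 34 35 36
f 34 36 16
f 35 13 37
f 35 37 36
f 36 37 38
f 36 38 16
f 37 13 14
f 37 14 38
f 38 14 15
f 38 15 16
f 40 39 43
f 40 43 41
f 41 43 44
f 41 44 42
f 43 39 45
f 43 45 44
f 44 45 46
f 44 46 42
f 45 39 47
f 45 47 46
f 46 47 48
f 46 48 42
f 47 39 49
f 47 49 48
f 48 49 50
f 48 50 42
f 49 39 51
f 49 51 50
f 50 51 52
f 50 52 42
f 51 39 53
f 51 53 52
f 52 53 54
f 52 54 42
f 53 39 55
f 53 55 54
f 54 55 56
f 54 56 42
f 55 39 57
f 55 57 56
f 56 57 58
f 56 58 42
f 57 39 59
f 57 59 58
f 58 59 60
f 58 60 42
f 59 39 61
f 59 61 60
f 60 61 62
f 60 62 42
f 61 39 63
f 61 63 62
f 62 63 64
f 62 64 42
f 63 39 65
f 63 65 64
f 64 65 66
f 64 66 42
f 65 39 67
f 65 67 66
f 66 67 68
f 66 68 42
f 67 39 69
f 67 69 68
f 68 69 70
f 68 70 42
f 69 39 40
f 69 40 70
f 70 40 41
f 70 41 42



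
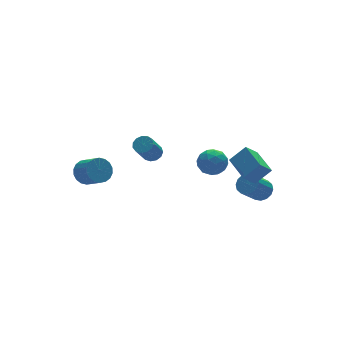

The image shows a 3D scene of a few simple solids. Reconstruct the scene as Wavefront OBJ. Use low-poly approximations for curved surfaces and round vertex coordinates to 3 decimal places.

v -3.677 4.387 -1.019
v -3.158 4.042 -1.709
v -2.863 2.809 -0.871
v -3.383 3.153 -0.181
v -2.884 4.258 -1.487
v -2.589 3.025 -0.649
v -2.767 4.5 -1.172
v -2.472 3.267 -0.334
v -2.831 4.72 -0.827
v -2.536 3.486 0.011
v -3.062 4.873 -0.52
v -2.767 3.64 0.318
v -3.415 4.93 -0.312
v -3.12 3.697 0.527
v -3.82 4.88 -0.244
v -3.525 3.646 0.595
v -4.197 4.731 -0.329
v -3.902 3.498 0.509
v -4.471 4.515 -0.551
v -4.176 3.282 0.287
v -4.588 4.273 -0.866
v -4.293 3.04 -0.028
v -4.524 4.054 -1.211
v -4.229 2.82 -0.373
v -4.293 3.9 -1.518
v -3.998 2.667 -0.68
v -3.94 3.843 -1.727
v -3.645 2.61 -0.888
v -3.535 3.894 -1.795
v -3.24 2.66 -0.956
v 1.896 -4.759 2.247
v 2.845 -5.024 3.214
v 2.056 -2.879 2.606
v 3.005 -3.145 3.573
v 2.755 -4.675 1.427
v 3.704 -4.941 2.394
v 2.915 -2.796 1.786
v 3.864 -3.061 2.753
v 4.216 -3.074 -0.716
v 4.654 -3.658 -0.413
v 3.481 -3.93 0.758
v 3.044 -3.346 0.456
v 4.775 -3.322 -0.215
v 3.602 -3.593 0.957
v 4.746 -2.919 -0.15
v 3.573 -3.191 1.022
v 4.575 -2.558 -0.237
v 3.402 -2.829 0.934
v 4.308 -2.335 -0.453
v 3.135 -2.606 0.719
v 4.017 -2.31 -0.739
v 2.844 -2.582 0.433
v 3.779 -2.49 -1.018
v 2.606 -2.762 0.153
v 3.658 -2.827 -1.217
v 2.485 -3.098 -0.045
v 3.687 -3.229 -1.282
v 2.514 -3.501 -0.11
v 3.858 -3.591 -1.194
v 2.685 -3.862 -0.023
v 4.125 -3.814 -0.979
v 2.952 -4.085 0.193
v 4.416 -3.838 -0.693
v 3.243 -4.11 0.479
v 3.606 2.787 -1.069
v 4.223 2.246 -1.71
v 3.117 1.354 -0.33
v 3.734 0.813 -0.971
v 4.152 1.426 -0.24
v 4.454 2.311 -0.697
v 2.886 1.289 -1.343
v 3.188 2.174 -1.8
v 3.778 1.32 -1.879
v 4.56 1.405 -1.197
v 2.78 2.195 -0.843
v 3.562 2.28 -0.161
v 3.958 2.642 -1.454
v 3.382 0.958 -0.586
v 3.628 1.318 -0.156
v 3.991 1 -0.533
v 4.093 2.68 -0.859
v 4.456 2.362 -1.235
v 4.414 1.88 -0.372
v 2.884 1.238 -0.805
v 3.247 0.92 -1.181
v 3.349 2.6 -1.507
v 3.712 2.282 -1.884
v 2.926 1.72 -1.668
v 4.058 1.78 -1.93
v 3.771 0.938 -1.496
v 3.273 1.218 -1.715
v 3.45 1.738 -1.983
v 4.518 1.83 -1.53
v 4.231 0.988 -1.096
v 4.476 1.347 -0.666
v 4.654 1.868 -0.934
v 4.257 1.286 -1.629
v 3.109 2.612 -0.944
v 2.822 1.77 -0.51
v 2.686 1.732 -1.106
v 2.864 2.253 -1.374
v 3.569 2.662 -0.544
v 3.282 1.82 -0.11
v 3.89 1.862 -0.057
v 4.067 2.382 -0.325
v 3.083 2.314 -0.411
v -1.025 0.821 2.02
v -0.463 0.727 2.353
v -1.373 0.184 3.733
v -1.935 0.279 3.4
v -0.568 1.077 2.421
v -1.478 0.535 3.802
v -0.818 1.346 2.362
v -1.728 0.803 3.743
v -1.134 1.448 2.194
v -2.044 0.906 3.575
v -1.415 1.352 1.971
v -2.325 0.809 3.352
v -1.573 1.086 1.763
v -2.482 0.544 3.144
v -1.556 0.737 1.637
v -2.466 0.194 3.017
v -1.371 0.415 1.632
v -2.281 -0.128 3.013
v -1.076 0.221 1.75
v -1.986 -0.322 3.131
v -0.765 0.218 1.954
v -1.675 -0.324 3.334
v -0.537 0.407 2.179
v -1.446 -0.136 3.559
f 2 1 5
f 2 5 3
f 3 5 6
f 3 6 4
f 5 1 7
f 5 7 6
f 6 7 8
f 6 8 4
f 7 1 9
f 7 9 8
f 8 9 10
f 8 10 4
f 9 1 11
f 9 11 10
f 10 11 12
f 10 12 4
f 11 1 13
f 11 13 12
f 12 13 14
f 12 14 4
f 13 1 15
f 13 15 14
f 14 15 16
f 14 16 4
f 15 1 17
f 15 17 16
f 16 17 18
f 16 18 4
f 17 1 19
f 17 19 18
f 18 19 20
f 18 20 4
f 19 1 21
f 19 21 20
f 20 21 22
f 20 22 4
f 21 1 23
f 21 23 22
f 22 23 24
f 22 24 4
f 23 1 25
f 23 25 24
f 24 25 26
f 24 26 4
f 25 1 27
f 25 27 26
f 26 27 28
f 26 28 4
f 27 1 29
f 27 29 28
f 28 29 30
f 28 30 4
f 29 1 2
f 29 2 30
f 30 2 3
f 30 3 4
f 32 34 31
f 35 32 31
f 31 34 33
f 33 35 31
f 32 38 34
f 36 32 35
f 36 38 32
f 34 38 33
f 37 35 33
f 33 38 37
f 37 36 35
f 38 36 37
f 40 39 43
f 40 43 41
f 41 43 44
f 41 44 42
f 43 39 45
f 43 45 44
f 44 45 46
f 44 46 42
f 45 39 47
f 45 47 46
f 46 47 48
f 46 48 42
f 47 39 49
f 47 49 48
f 48 49 50
f 48 50 42
f 49 39 51
f 49 51 50
f 50 51 52
f 50 52 42
f 51 39 53
f 51 53 52
f 52 53 54
f 52 54 42
f 53 39 55
f 53 55 54
f 54 55 56
f 54 56 42
f 55 39 57
f 55 57 56
f 56 57 58
f 56 58 42
f 57 39 59
f 57 59 58
f 58 59 60
f 58 60 42
f 59 39 61
f 59 61 60
f 60 61 62
f 60 62 42
f 61 39 63
f 61 63 62
f 62 63 64
f 62 64 42
f 63 39 40
f 63 40 64
f 64 40 41
f 64 41 42
f 65 102 81
f 102 76 105
f 81 105 70
f 102 105 81
f 65 81 77
f 81 70 82
f 77 82 66
f 81 82 77
f 65 77 86
f 77 66 87
f 86 87 72
f 77 87 86
f 65 86 98
f 86 72 101
f 98 101 75
f 86 101 98
f 65 98 102
f 98 75 106
f 102 106 76
f 98 106 102
f 66 82 93
f 82 70 96
f 93 96 74
f 82 96 93
f 70 105 83
f 105 76 104
f 83 104 69
f 105 104 83
f 76 106 103
f 106 75 99
f 103 99 67
f 106 99 103
f 75 101 100
f 101 72 88
f 100 88 71
f 101 88 100
f 72 87 92
f 87 66 89
f 92 89 73
f 87 89 92
f 68 94 80
f 94 74 95
f 80 95 69
f 94 95 80
f 68 80 78
f 80 69 79
f 78 79 67
f 80 79 78
f 68 78 85
f 78 67 84
f 85 84 71
f 78 84 85
f 68 85 90
f 85 71 91
f 90 91 73
f 85 91 90
f 68 90 94
f 90 73 97
f 94 97 74
f 90 97 94
f 69 95 83
f 95 74 96
f 83 96 70
f 95 96 83
f 67 79 103
f 79 69 104
f 103 104 76
f 79 104 103
f 71 84 100
f 84 67 99
f 100 99 75
f 84 99 100
f 73 91 92
f 91 71 88
f 92 88 72
f 91 88 92
f 74 97 93
f 97 73 89
f 93 89 66
f 97 89 93
f 108 107 111
f 108 111 109
f 109 111 112
f 109 112 110
f 111 107 113
f 111 113 112
f 112 113 114
f 112 114 110
f 113 107 115
f 113 115 114
f 114 115 116
f 114 116 110
f 115 107 117
f 115 117 116
f 116 117 118
f 116 118 110
f 117 107 119
f 117 119 118
f 118 119 120
f 118 120 110
f 119 107 121
f 119 121 120
f 120 121 122
f 120 122 110
f 121 107 123
f 121 123 122
f 122 123 124
f 122 124 110
f 123 107 125
f 123 125 124
f 124 125 126
f 124 126 110
f 125 107 127
f 125 127 126
f 126 127 128
f 126 128 110
f 127 107 129
f 127 129 128
f 128 129 130
f 128 130 110
f 129 107 108
f 129 108 130
f 130 108 109
f 130 109 110

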